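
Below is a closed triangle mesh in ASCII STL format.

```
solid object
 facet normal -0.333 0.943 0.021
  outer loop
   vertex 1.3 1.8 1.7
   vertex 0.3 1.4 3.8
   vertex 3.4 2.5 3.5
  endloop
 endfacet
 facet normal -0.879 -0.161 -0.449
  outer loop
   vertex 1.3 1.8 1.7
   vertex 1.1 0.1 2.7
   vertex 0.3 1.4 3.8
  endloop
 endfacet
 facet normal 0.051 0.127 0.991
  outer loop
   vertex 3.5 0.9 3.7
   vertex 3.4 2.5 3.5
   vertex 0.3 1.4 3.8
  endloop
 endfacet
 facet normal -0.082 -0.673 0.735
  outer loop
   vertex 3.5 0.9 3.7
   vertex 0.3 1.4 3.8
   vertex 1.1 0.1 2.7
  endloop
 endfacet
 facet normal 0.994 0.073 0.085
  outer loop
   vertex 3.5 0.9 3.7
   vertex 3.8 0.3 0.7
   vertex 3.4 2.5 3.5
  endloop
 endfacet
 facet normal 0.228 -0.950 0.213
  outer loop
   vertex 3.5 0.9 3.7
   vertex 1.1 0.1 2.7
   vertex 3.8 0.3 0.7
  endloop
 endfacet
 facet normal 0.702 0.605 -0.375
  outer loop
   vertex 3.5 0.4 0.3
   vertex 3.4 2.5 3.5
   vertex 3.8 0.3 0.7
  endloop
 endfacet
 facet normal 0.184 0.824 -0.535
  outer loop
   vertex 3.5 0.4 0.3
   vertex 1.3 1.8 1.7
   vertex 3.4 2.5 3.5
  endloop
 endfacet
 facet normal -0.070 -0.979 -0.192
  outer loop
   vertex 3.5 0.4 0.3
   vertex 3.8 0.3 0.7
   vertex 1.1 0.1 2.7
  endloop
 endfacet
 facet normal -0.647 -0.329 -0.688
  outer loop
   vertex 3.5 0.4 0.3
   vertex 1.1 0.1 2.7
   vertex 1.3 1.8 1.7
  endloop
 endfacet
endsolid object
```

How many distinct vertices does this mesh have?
7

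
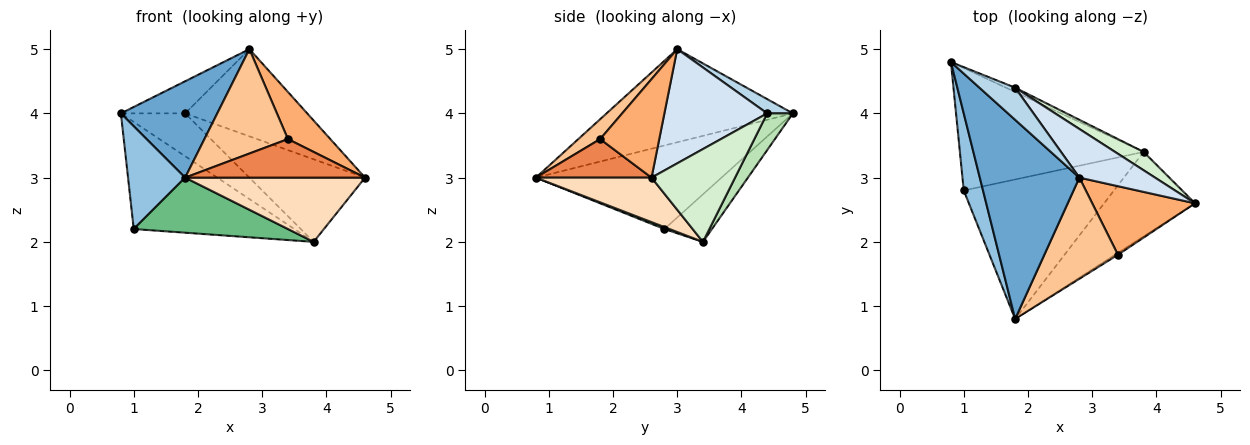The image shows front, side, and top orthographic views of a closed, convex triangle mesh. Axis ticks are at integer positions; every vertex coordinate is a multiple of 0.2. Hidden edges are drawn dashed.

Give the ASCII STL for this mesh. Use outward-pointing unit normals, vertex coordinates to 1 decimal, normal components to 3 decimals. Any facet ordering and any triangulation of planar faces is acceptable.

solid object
 facet normal -0.644 -0.333 0.689
  outer loop
   vertex 2.8 3.0 5.0
   vertex 0.8 4.8 4.0
   vertex 1.8 0.8 3.0
  endloop
 endfacet
 facet normal -0.933 -0.287 0.215
  outer loop
   vertex 1.0 2.8 2.2
   vertex 1.8 0.8 3.0
   vertex 0.8 4.8 4.0
  endloop
 endfacet
 facet normal 0.272 0.680 0.680
  outer loop
   vertex 1.8 4.4 4.0
   vertex 0.8 4.8 4.0
   vertex 2.8 3.0 5.0
  endloop
 endfacet
 facet normal 0.592 0.704 0.392
  outer loop
   vertex 1.8 4.4 4.0
   vertex 2.8 3.0 5.0
   vertex 4.6 2.6 3.0
  endloop
 endfacet
 facet normal 0.540 -0.841 -0.040
  outer loop
   vertex 3.4 1.8 3.6
   vertex 1.8 0.8 3.0
   vertex 4.6 2.6 3.0
  endloop
 endfacet
 facet normal 0.620 -0.445 0.647
  outer loop
   vertex 3.4 1.8 3.6
   vertex 4.6 2.6 3.0
   vertex 2.8 3.0 5.0
  endloop
 endfacet
 facet normal 0.185 -0.706 0.684
  outer loop
   vertex 3.4 1.8 3.6
   vertex 2.8 3.0 5.0
   vertex 1.8 0.8 3.0
  endloop
 endfacet
 facet normal 0.363 -0.564 -0.742
  outer loop
   vertex 3.8 3.4 2.0
   vertex 4.6 2.6 3.0
   vertex 1.8 0.8 3.0
  endloop
 endfacet
 facet normal 0.012 -0.367 -0.930
  outer loop
   vertex 3.8 3.4 2.0
   vertex 1.8 0.8 3.0
   vertex 1.0 2.8 2.2
  endloop
 endfacet
 facet normal -0.191 0.646 -0.739
  outer loop
   vertex 3.8 3.4 2.0
   vertex 1.0 2.8 2.2
   vertex 0.8 4.8 4.0
  endloop
 endfacet
 facet normal 0.370 0.925 -0.092
  outer loop
   vertex 3.8 3.4 2.0
   vertex 0.8 4.8 4.0
   vertex 1.8 4.4 4.0
  endloop
 endfacet
 facet normal 0.576 0.798 0.177
  outer loop
   vertex 3.8 3.4 2.0
   vertex 1.8 4.4 4.0
   vertex 4.6 2.6 3.0
  endloop
 endfacet
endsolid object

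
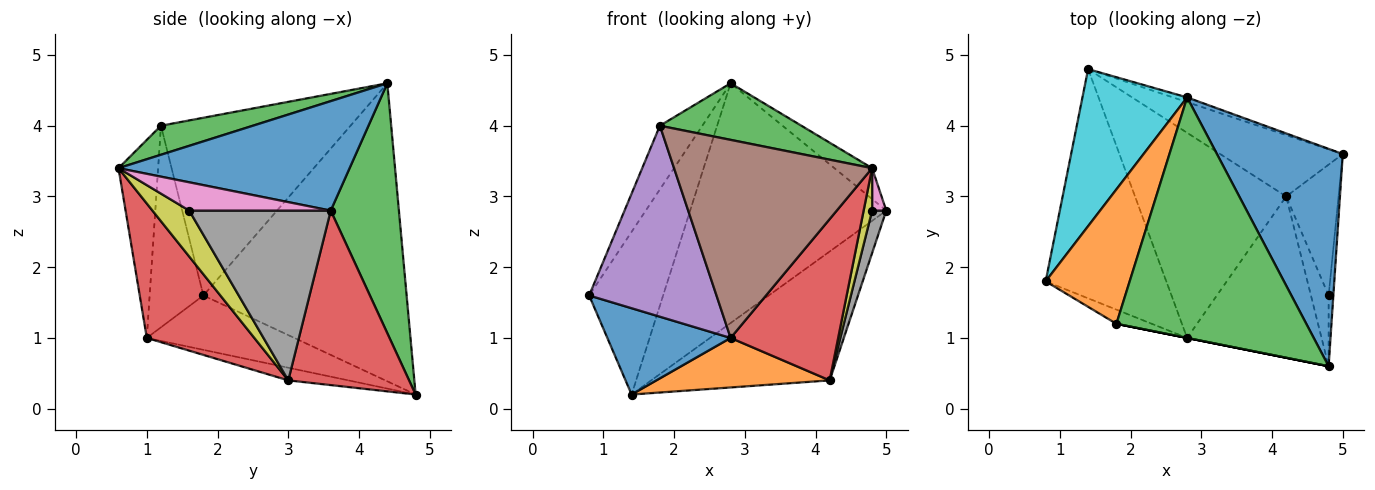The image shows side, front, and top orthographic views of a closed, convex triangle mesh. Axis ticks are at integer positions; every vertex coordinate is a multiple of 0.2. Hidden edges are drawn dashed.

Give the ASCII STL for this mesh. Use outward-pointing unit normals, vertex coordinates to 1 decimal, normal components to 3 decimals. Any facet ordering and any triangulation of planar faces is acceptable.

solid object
 facet normal 0.653 0.107 0.750
  outer loop
   vertex 2.8 4.4 4.6
   vertex 4.8 0.6 3.4
   vertex 5.0 3.6 2.8
  endloop
 endfacet
 facet normal -0.886 0.198 0.419
  outer loop
   vertex 1.8 1.2 4.0
   vertex 2.8 4.4 4.6
   vertex 0.8 1.8 1.6
  endloop
 endfacet
 facet normal 0.147 -0.227 0.963
  outer loop
   vertex 1.8 1.2 4.0
   vertex 4.8 0.6 3.4
   vertex 2.8 4.4 4.6
  endloop
 endfacet
 facet normal 0.577 -0.577 -0.577
  outer loop
   vertex 2.8 1.0 1.0
   vertex 4.2 3.0 0.4
   vertex 4.8 0.6 3.4
  endloop
 endfacet
 facet normal -0.388 -0.919 -0.068
  outer loop
   vertex 2.8 1.0 1.0
   vertex 1.8 1.2 4.0
   vertex 0.8 1.8 1.6
  endloop
 endfacet
 facet normal -0.196 -0.981 0.000
  outer loop
   vertex 2.8 1.0 1.0
   vertex 4.8 0.6 3.4
   vertex 1.8 1.2 4.0
  endloop
 endfacet
 facet normal 0.982 -0.098 -0.164
  outer loop
   vertex 4.8 1.6 2.8
   vertex 5.0 3.6 2.8
   vertex 4.8 0.6 3.4
  endloop
 endfacet
 facet normal 0.951 -0.095 -0.293
  outer loop
   vertex 4.8 1.6 2.8
   vertex 4.2 3.0 0.4
   vertex 5.0 3.6 2.8
  endloop
 endfacet
 facet normal 0.912 -0.211 -0.351
  outer loop
   vertex 4.8 1.6 2.8
   vertex 4.8 0.6 3.4
   vertex 4.2 3.0 0.4
  endloop
 endfacet
 facet normal -0.892 0.325 0.313
  outer loop
   vertex 1.4 4.8 0.2
   vertex 0.8 1.8 1.6
   vertex 2.8 4.4 4.6
  endloop
 endfacet
 facet normal -0.389 -0.325 -0.862
  outer loop
   vertex 1.4 4.8 0.2
   vertex 2.8 1.0 1.0
   vertex 0.8 1.8 1.6
  endloop
 endfacet
 facet normal -0.081 -0.234 -0.969
  outer loop
   vertex 1.4 4.8 0.2
   vertex 4.2 3.0 0.4
   vertex 2.8 1.0 1.0
  endloop
 endfacet
 facet normal 0.328 0.944 -0.019
  outer loop
   vertex 1.4 4.8 0.2
   vertex 2.8 4.4 4.6
   vertex 5.0 3.6 2.8
  endloop
 endfacet
 facet normal 0.522 0.771 -0.366
  outer loop
   vertex 1.4 4.8 0.2
   vertex 5.0 3.6 2.8
   vertex 4.2 3.0 0.4
  endloop
 endfacet
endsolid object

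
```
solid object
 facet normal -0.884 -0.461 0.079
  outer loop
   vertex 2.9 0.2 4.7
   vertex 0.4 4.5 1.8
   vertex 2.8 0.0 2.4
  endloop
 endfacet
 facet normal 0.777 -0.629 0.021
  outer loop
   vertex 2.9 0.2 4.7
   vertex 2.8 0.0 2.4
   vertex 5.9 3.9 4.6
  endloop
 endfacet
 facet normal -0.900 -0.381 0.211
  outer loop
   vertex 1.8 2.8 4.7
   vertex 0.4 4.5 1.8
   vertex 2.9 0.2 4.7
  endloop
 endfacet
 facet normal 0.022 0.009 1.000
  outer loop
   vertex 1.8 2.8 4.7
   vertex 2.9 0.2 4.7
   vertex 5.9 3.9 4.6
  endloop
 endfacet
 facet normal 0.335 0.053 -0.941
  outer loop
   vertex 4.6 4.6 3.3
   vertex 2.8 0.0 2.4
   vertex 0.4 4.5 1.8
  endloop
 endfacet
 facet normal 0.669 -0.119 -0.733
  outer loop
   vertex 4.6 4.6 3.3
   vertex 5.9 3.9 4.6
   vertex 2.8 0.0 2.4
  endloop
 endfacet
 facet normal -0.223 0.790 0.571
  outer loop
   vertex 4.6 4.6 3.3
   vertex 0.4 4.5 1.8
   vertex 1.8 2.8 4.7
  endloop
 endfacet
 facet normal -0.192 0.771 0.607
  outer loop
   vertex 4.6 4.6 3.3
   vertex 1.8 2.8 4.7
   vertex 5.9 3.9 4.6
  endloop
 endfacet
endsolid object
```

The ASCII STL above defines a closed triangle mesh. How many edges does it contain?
12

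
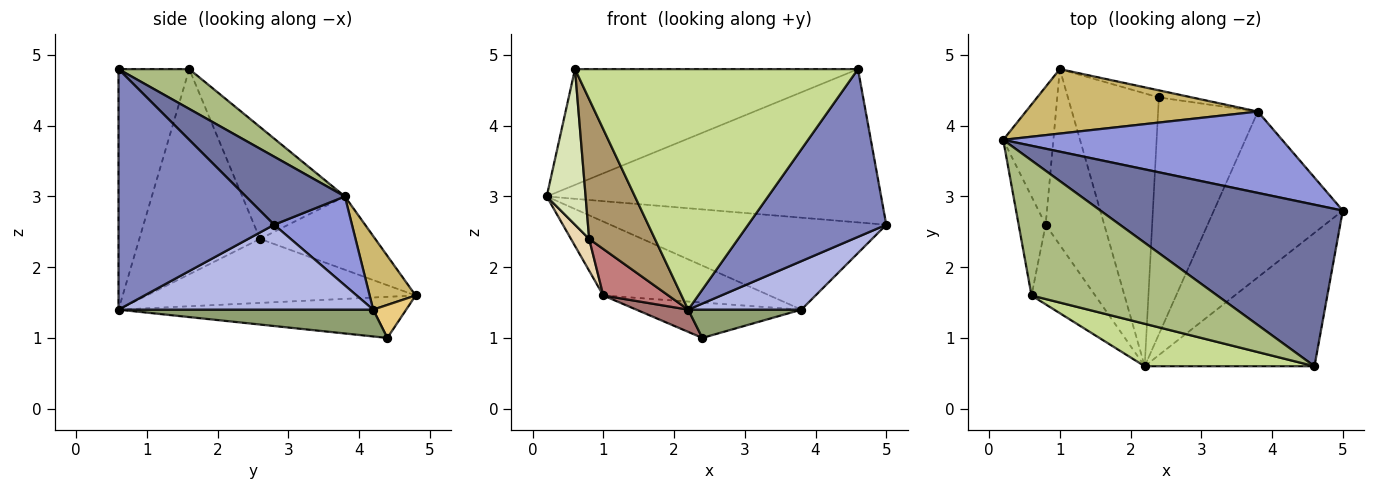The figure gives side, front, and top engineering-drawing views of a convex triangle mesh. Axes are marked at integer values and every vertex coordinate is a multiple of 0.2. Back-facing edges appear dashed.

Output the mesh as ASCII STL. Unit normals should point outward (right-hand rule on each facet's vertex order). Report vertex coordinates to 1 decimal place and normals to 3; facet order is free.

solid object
 facet normal 0.200 0.674 0.711
  outer loop
   vertex 4.6 0.6 4.8
   vertex 5.0 2.8 2.6
   vertex 0.2 3.8 3.0
  endloop
 endfacet
 facet normal 0.661 -0.587 -0.467
  outer loop
   vertex 2.2 0.6 1.4
   vertex 5.0 2.8 2.6
   vertex 4.6 0.6 4.8
  endloop
 endfacet
 facet normal 0.207 0.733 0.648
  outer loop
   vertex 3.8 4.2 1.4
   vertex 0.2 3.8 3.0
   vertex 5.0 2.8 2.6
  endloop
 endfacet
 facet normal 0.534 -0.237 -0.811
  outer loop
   vertex 3.8 4.2 1.4
   vertex 5.0 2.8 2.6
   vertex 2.2 0.6 1.4
  endloop
 endfacet
 facet normal 0.258 -0.115 -0.959
  outer loop
   vertex 3.8 4.2 1.4
   vertex 2.2 0.6 1.4
   vertex 2.4 4.4 1.0
  endloop
 endfacet
 facet normal 0.161 0.642 0.749
  outer loop
   vertex 0.6 1.6 4.8
   vertex 4.6 0.6 4.8
   vertex 0.2 3.8 3.0
  endloop
 endfacet
 facet normal -0.239 -0.956 0.169
  outer loop
   vertex 0.6 1.6 4.8
   vertex 2.2 0.6 1.4
   vertex 4.6 0.6 4.8
  endloop
 endfacet
 facet normal -0.912 -0.346 -0.220
  outer loop
   vertex 0.8 2.6 2.4
   vertex 0.6 1.6 4.8
   vertex 0.2 3.8 3.0
  endloop
 endfacet
 facet normal -0.847 -0.462 -0.263
  outer loop
   vertex 0.8 2.6 2.4
   vertex 2.2 0.6 1.4
   vertex 0.6 1.6 4.8
  endloop
 endfacet
 facet normal 0.204 0.738 0.644
  outer loop
   vertex 1.0 4.8 1.6
   vertex 0.2 3.8 3.0
   vertex 3.8 4.2 1.4
  endloop
 endfacet
 facet normal 0.192 0.962 -0.192
  outer loop
   vertex 1.0 4.8 1.6
   vertex 3.8 4.2 1.4
   vertex 2.4 4.4 1.0
  endloop
 endfacet
 facet normal -0.818 -0.129 -0.560
  outer loop
   vertex 1.0 4.8 1.6
   vertex 0.8 2.6 2.4
   vertex 0.2 3.8 3.0
  endloop
 endfacet
 facet normal -0.411 -0.074 -0.909
  outer loop
   vertex 1.0 4.8 1.6
   vertex 2.4 4.4 1.0
   vertex 2.2 0.6 1.4
  endloop
 endfacet
 facet normal -0.726 -0.176 -0.665
  outer loop
   vertex 1.0 4.8 1.6
   vertex 2.2 0.6 1.4
   vertex 0.8 2.6 2.4
  endloop
 endfacet
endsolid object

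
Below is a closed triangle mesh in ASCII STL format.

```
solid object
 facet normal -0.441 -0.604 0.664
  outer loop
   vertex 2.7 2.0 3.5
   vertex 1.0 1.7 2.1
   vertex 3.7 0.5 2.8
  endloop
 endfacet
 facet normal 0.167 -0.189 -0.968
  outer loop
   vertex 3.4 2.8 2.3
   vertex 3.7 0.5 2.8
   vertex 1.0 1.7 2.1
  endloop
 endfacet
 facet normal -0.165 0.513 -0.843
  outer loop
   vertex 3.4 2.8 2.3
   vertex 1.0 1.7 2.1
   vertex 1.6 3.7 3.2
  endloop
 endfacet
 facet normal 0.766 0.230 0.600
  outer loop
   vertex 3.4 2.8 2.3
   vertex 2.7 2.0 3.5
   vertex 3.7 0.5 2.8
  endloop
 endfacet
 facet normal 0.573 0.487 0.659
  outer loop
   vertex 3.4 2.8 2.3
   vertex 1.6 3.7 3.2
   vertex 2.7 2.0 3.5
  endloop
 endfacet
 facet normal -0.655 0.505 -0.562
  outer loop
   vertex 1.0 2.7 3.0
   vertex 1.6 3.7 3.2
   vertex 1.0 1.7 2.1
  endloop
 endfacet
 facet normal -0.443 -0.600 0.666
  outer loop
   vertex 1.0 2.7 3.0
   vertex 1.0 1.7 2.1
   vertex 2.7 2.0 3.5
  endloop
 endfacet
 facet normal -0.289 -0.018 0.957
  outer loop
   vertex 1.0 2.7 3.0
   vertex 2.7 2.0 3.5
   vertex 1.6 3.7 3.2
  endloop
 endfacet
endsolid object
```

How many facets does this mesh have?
8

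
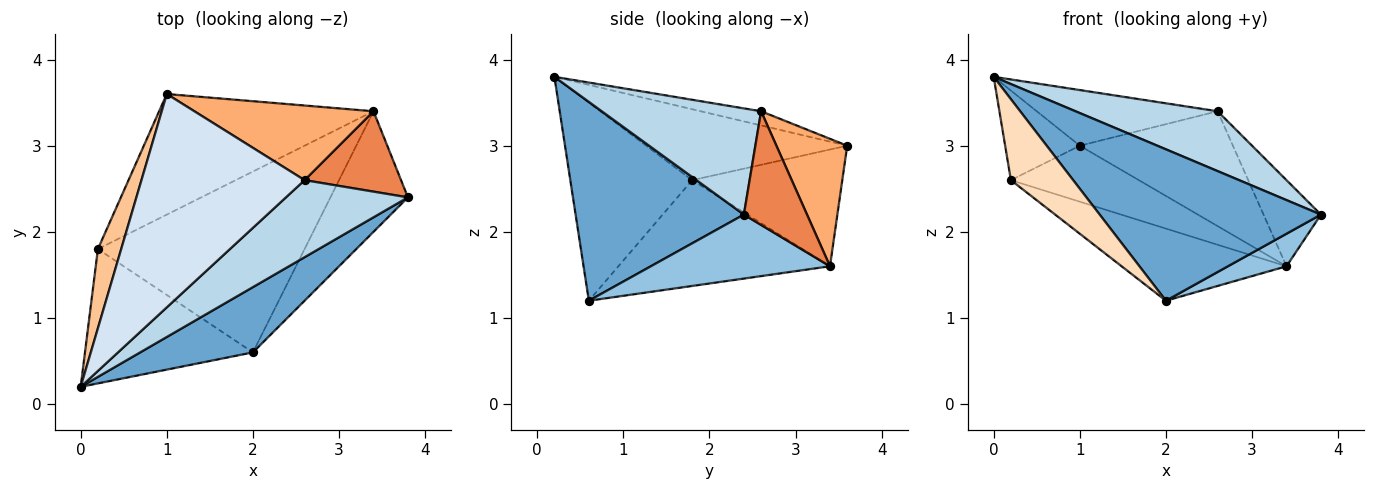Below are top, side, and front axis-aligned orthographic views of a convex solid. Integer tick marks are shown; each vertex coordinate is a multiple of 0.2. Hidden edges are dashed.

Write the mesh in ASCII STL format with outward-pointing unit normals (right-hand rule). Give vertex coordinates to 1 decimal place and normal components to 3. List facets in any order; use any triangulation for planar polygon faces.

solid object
 facet normal 0.573 -0.753 0.325
  outer loop
   vertex 2.0 0.6 1.2
   vertex 3.8 2.4 2.2
   vertex 0.0 0.2 3.8
  endloop
 endfacet
 facet normal 0.623 -0.204 -0.755
  outer loop
   vertex 3.4 3.4 1.6
   vertex 3.8 2.4 2.2
   vertex 2.0 0.6 1.2
  endloop
 endfacet
 facet normal 0.567 -0.505 0.651
  outer loop
   vertex 2.6 2.6 3.4
   vertex 0.0 0.2 3.8
   vertex 3.8 2.4 2.2
  endloop
 endfacet
 facet normal -0.084 0.252 0.964
  outer loop
   vertex 2.6 2.6 3.4
   vertex 1.0 3.6 3.0
   vertex 0.0 0.2 3.8
  endloop
 endfacet
 facet normal 0.627 0.570 0.532
  outer loop
   vertex 2.6 2.6 3.4
   vertex 3.8 2.4 2.2
   vertex 3.4 3.4 1.6
  endloop
 endfacet
 facet normal 0.362 0.782 0.508
  outer loop
   vertex 2.6 2.6 3.4
   vertex 3.4 3.4 1.6
   vertex 1.0 3.6 3.0
  endloop
 endfacet
 facet normal -0.896 0.333 0.294
  outer loop
   vertex 0.2 1.8 2.6
   vertex 0.0 0.2 3.8
   vertex 1.0 3.6 3.0
  endloop
 endfacet
 facet normal -0.711 -0.363 -0.603
  outer loop
   vertex 0.2 1.8 2.6
   vertex 2.0 0.6 1.2
   vertex 0.0 0.2 3.8
  endloop
 endfacet
 facet normal -0.443 0.378 -0.813
  outer loop
   vertex 0.2 1.8 2.6
   vertex 1.0 3.6 3.0
   vertex 3.4 3.4 1.6
  endloop
 endfacet
 facet normal -0.429 0.335 -0.839
  outer loop
   vertex 0.2 1.8 2.6
   vertex 3.4 3.4 1.6
   vertex 2.0 0.6 1.2
  endloop
 endfacet
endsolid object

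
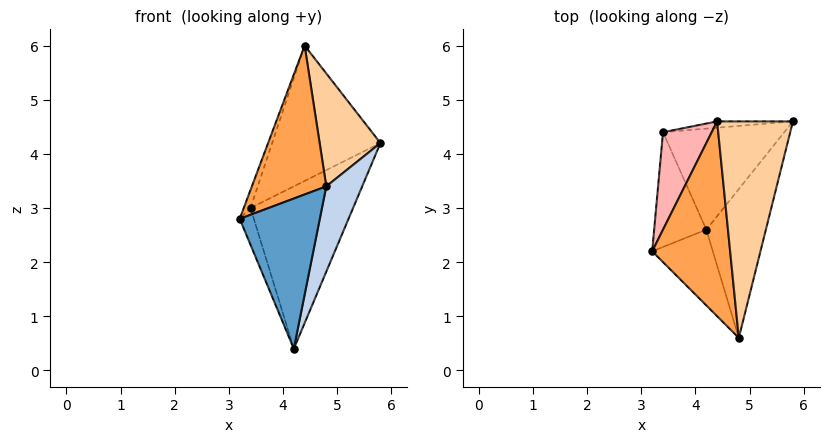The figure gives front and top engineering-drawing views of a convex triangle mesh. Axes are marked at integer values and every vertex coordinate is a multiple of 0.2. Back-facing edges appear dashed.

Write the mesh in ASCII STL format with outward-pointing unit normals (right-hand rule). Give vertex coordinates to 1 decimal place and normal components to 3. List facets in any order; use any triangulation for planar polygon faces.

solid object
 facet normal -0.586 -0.723 -0.365
  outer loop
   vertex 4.2 2.6 0.4
   vertex 4.8 0.6 3.4
   vertex 3.2 2.2 2.8
  endloop
 endfacet
 facet normal 0.937 -0.174 -0.303
  outer loop
   vertex 4.2 2.6 0.4
   vertex 5.8 4.6 4.2
   vertex 4.8 0.6 3.4
  endloop
 endfacet
 facet normal -0.671 -0.450 0.589
  outer loop
   vertex 4.4 4.6 6.0
   vertex 3.2 2.2 2.8
   vertex 4.8 0.6 3.4
  endloop
 endfacet
 facet normal 0.752 -0.305 0.585
  outer loop
   vertex 4.4 4.6 6.0
   vertex 4.8 0.6 3.4
   vertex 5.8 4.6 4.2
  endloop
 endfacet
 facet normal 0.190 0.834 -0.519
  outer loop
   vertex 3.4 4.4 3.0
   vertex 5.8 4.6 4.2
   vertex 4.2 2.6 0.4
  endloop
 endfacet
 facet normal -0.060 0.997 -0.047
  outer loop
   vertex 3.4 4.4 3.0
   vertex 4.4 4.6 6.0
   vertex 5.8 4.6 4.2
  endloop
 endfacet
 facet normal -0.924 0.117 -0.365
  outer loop
   vertex 3.4 4.4 3.0
   vertex 4.2 2.6 0.4
   vertex 3.2 2.2 2.8
  endloop
 endfacet
 facet normal -0.948 0.058 0.312
  outer loop
   vertex 3.4 4.4 3.0
   vertex 3.2 2.2 2.8
   vertex 4.4 4.6 6.0
  endloop
 endfacet
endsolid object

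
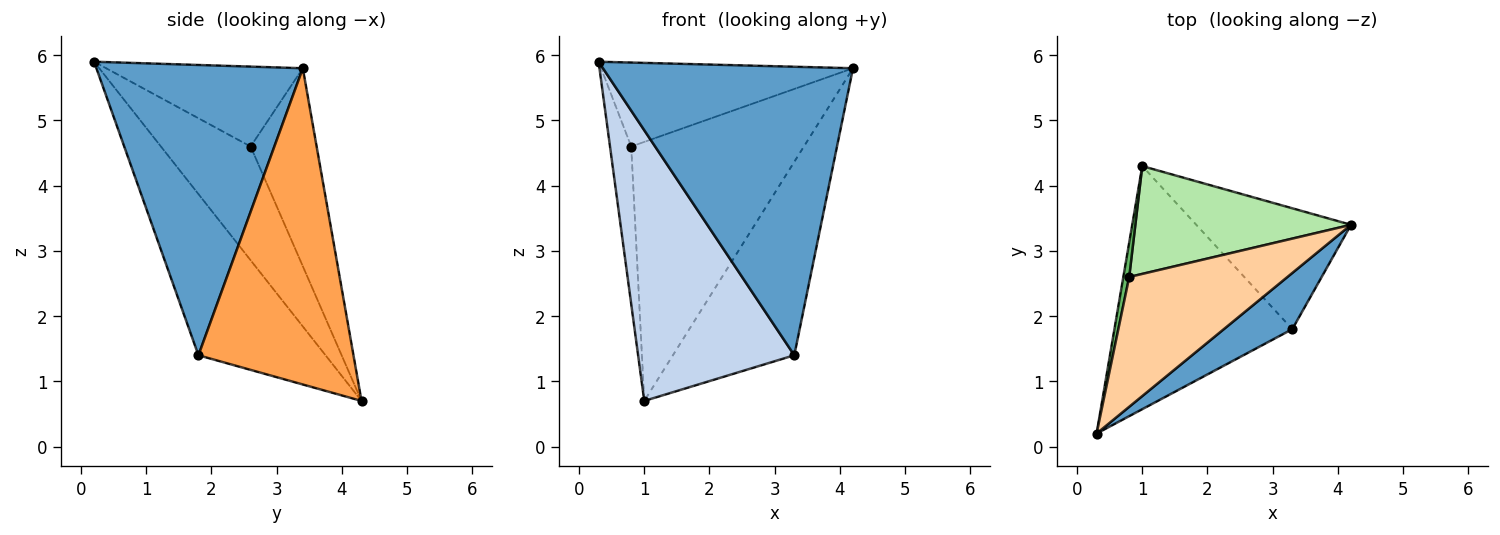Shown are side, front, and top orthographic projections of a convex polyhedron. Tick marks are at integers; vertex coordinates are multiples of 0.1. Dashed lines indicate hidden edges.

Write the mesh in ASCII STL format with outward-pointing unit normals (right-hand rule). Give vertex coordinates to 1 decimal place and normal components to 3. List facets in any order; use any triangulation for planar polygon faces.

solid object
 facet normal 0.630 -0.763 0.149
  outer loop
   vertex 3.3 1.8 1.4
   vertex 4.2 3.4 5.8
   vertex 0.3 0.2 5.9
  endloop
 endfacet
 facet normal -0.518 -0.636 -0.572
  outer loop
   vertex 3.3 1.8 1.4
   vertex 0.3 0.2 5.9
   vertex 1.0 4.3 0.7
  endloop
 endfacet
 facet normal 0.735 0.575 -0.359
  outer loop
   vertex 3.3 1.8 1.4
   vertex 1.0 4.3 0.7
   vertex 4.2 3.4 5.8
  endloop
 endfacet
 facet normal -0.390 0.500 0.773
  outer loop
   vertex 0.8 2.6 4.6
   vertex 0.3 0.2 5.9
   vertex 4.2 3.4 5.8
  endloop
 endfacet
 facet normal -0.972 0.230 0.050
  outer loop
   vertex 0.8 2.6 4.6
   vertex 1.0 4.3 0.7
   vertex 0.3 0.2 5.9
  endloop
 endfacet
 facet normal -0.333 0.871 0.362
  outer loop
   vertex 0.8 2.6 4.6
   vertex 4.2 3.4 5.8
   vertex 1.0 4.3 0.7
  endloop
 endfacet
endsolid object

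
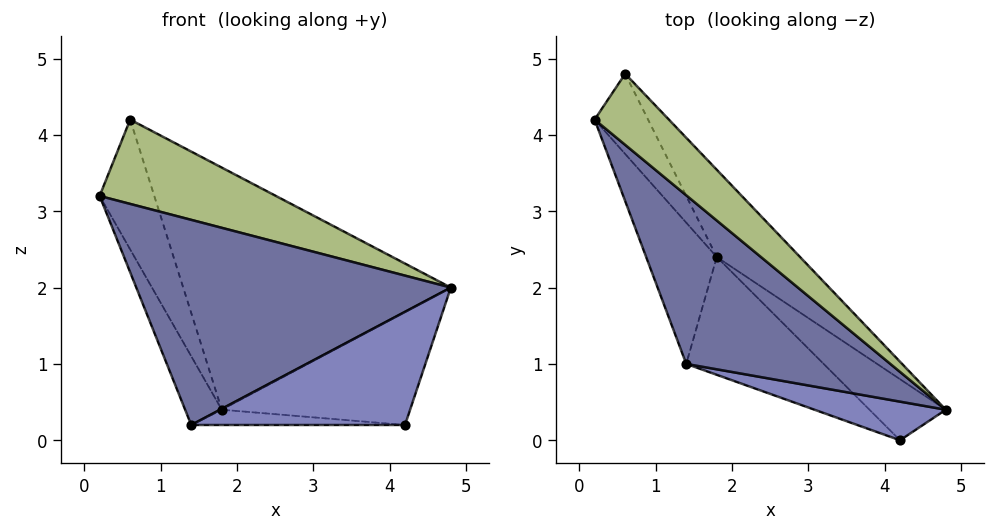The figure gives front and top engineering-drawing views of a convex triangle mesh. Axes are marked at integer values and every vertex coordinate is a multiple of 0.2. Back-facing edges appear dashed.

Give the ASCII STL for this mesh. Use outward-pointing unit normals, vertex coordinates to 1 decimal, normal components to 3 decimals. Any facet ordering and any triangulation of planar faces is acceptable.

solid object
 facet normal -0.427 -0.698 0.574
  outer loop
   vertex 1.4 1.0 0.2
   vertex 4.8 0.4 2.0
   vertex 0.2 4.2 3.2
  endloop
 endfacet
 facet normal -0.320 -0.897 0.306
  outer loop
   vertex 4.2 0.0 0.2
   vertex 4.8 0.4 2.0
   vertex 1.4 1.0 0.2
  endloop
 endfacet
 facet normal 0.643 0.674 -0.364
  outer loop
   vertex 1.8 2.4 0.4
   vertex 4.8 0.4 2.0
   vertex 4.2 0.0 0.2
  endloop
 endfacet
 facet normal -0.734 0.297 -0.610
  outer loop
   vertex 1.8 2.4 0.4
   vertex 1.4 1.0 0.2
   vertex 0.2 4.2 3.2
  endloop
 endfacet
 facet normal 0.046 0.128 -0.991
  outer loop
   vertex 1.8 2.4 0.4
   vertex 4.2 0.0 0.2
   vertex 1.4 1.0 0.2
  endloop
 endfacet
 facet normal -0.421 -0.694 0.585
  outer loop
   vertex 0.6 4.8 4.2
   vertex 0.2 4.2 3.2
   vertex 4.8 0.4 2.0
  endloop
 endfacet
 facet normal 0.038 0.850 -0.525
  outer loop
   vertex 0.6 4.8 4.2
   vertex 1.8 2.4 0.4
   vertex 0.2 4.2 3.2
  endloop
 endfacet
 facet normal 0.628 0.732 -0.264
  outer loop
   vertex 0.6 4.8 4.2
   vertex 4.8 0.4 2.0
   vertex 1.8 2.4 0.4
  endloop
 endfacet
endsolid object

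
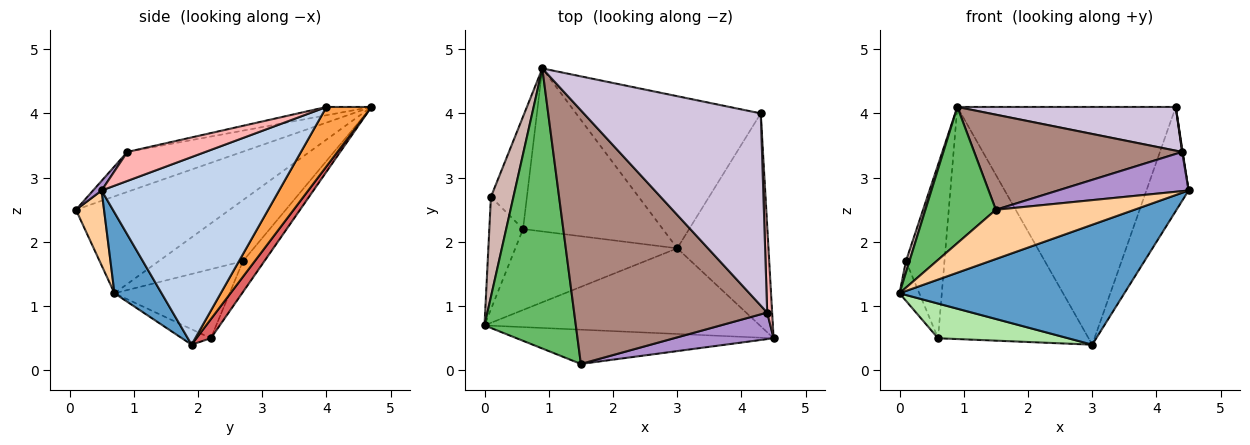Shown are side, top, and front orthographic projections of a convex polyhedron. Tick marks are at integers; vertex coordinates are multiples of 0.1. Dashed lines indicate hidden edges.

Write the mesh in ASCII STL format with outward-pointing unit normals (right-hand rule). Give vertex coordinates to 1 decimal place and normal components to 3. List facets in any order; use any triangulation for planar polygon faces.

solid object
 facet normal 0.168 -0.802 -0.573
  outer loop
   vertex 3.0 1.9 0.4
   vertex 4.5 0.5 2.8
   vertex 0.0 0.7 1.2
  endloop
 endfacet
 facet normal 0.879 0.209 -0.428
  outer loop
   vertex 4.3 4.0 4.1
   vertex 4.5 0.5 2.8
   vertex 3.0 1.9 0.4
  endloop
 endfacet
 facet normal 0.171 0.830 -0.531
  outer loop
   vertex 4.3 4.0 4.1
   vertex 3.0 1.9 0.4
   vertex 0.9 4.7 4.1
  endloop
 endfacet
 facet normal 0.164 -0.810 -0.563
  outer loop
   vertex 1.5 0.1 2.5
   vertex 0.0 0.7 1.2
   vertex 4.5 0.5 2.8
  endloop
 endfacet
 facet normal -0.690 -0.316 0.651
  outer loop
   vertex 1.5 0.1 2.5
   vertex 0.9 4.7 4.1
   vertex 0.0 0.7 1.2
  endloop
 endfacet
 facet normal -0.087 -0.392 -0.916
  outer loop
   vertex 0.6 2.2 0.5
   vertex 3.0 1.9 0.4
   vertex 0.0 0.7 1.2
  endloop
 endfacet
 facet normal 0.078 0.816 -0.573
  outer loop
   vertex 0.6 2.2 0.5
   vertex 0.9 4.7 4.1
   vertex 3.0 1.9 0.4
  endloop
 endfacet
 facet normal 0.986 -0.006 0.168
  outer loop
   vertex 4.4 0.9 3.4
   vertex 4.5 0.5 2.8
   vertex 4.3 4.0 4.1
  endloop
 endfacet
 facet normal 0.054 -0.827 0.560
  outer loop
   vertex 4.4 0.9 3.4
   vertex 1.5 0.1 2.5
   vertex 4.5 0.5 2.8
  endloop
 endfacet
 facet normal -0.046 -0.221 0.974
  outer loop
   vertex 4.4 0.9 3.4
   vertex 4.3 4.0 4.1
   vertex 0.9 4.7 4.1
  endloop
 endfacet
 facet normal -0.190 -0.345 0.919
  outer loop
   vertex 4.4 0.9 3.4
   vertex 0.9 4.7 4.1
   vertex 1.5 0.1 2.5
  endloop
 endfacet
 facet normal -0.938 -0.039 0.345
  outer loop
   vertex 0.1 2.7 1.7
   vertex 0.0 0.7 1.2
   vertex 0.9 4.7 4.1
  endloop
 endfacet
 facet normal -0.888 0.153 -0.434
  outer loop
   vertex 0.1 2.7 1.7
   vertex 0.6 2.2 0.5
   vertex 0.0 0.7 1.2
  endloop
 endfacet
 facet normal -0.423 0.761 -0.493
  outer loop
   vertex 0.1 2.7 1.7
   vertex 0.9 4.7 4.1
   vertex 0.6 2.2 0.5
  endloop
 endfacet
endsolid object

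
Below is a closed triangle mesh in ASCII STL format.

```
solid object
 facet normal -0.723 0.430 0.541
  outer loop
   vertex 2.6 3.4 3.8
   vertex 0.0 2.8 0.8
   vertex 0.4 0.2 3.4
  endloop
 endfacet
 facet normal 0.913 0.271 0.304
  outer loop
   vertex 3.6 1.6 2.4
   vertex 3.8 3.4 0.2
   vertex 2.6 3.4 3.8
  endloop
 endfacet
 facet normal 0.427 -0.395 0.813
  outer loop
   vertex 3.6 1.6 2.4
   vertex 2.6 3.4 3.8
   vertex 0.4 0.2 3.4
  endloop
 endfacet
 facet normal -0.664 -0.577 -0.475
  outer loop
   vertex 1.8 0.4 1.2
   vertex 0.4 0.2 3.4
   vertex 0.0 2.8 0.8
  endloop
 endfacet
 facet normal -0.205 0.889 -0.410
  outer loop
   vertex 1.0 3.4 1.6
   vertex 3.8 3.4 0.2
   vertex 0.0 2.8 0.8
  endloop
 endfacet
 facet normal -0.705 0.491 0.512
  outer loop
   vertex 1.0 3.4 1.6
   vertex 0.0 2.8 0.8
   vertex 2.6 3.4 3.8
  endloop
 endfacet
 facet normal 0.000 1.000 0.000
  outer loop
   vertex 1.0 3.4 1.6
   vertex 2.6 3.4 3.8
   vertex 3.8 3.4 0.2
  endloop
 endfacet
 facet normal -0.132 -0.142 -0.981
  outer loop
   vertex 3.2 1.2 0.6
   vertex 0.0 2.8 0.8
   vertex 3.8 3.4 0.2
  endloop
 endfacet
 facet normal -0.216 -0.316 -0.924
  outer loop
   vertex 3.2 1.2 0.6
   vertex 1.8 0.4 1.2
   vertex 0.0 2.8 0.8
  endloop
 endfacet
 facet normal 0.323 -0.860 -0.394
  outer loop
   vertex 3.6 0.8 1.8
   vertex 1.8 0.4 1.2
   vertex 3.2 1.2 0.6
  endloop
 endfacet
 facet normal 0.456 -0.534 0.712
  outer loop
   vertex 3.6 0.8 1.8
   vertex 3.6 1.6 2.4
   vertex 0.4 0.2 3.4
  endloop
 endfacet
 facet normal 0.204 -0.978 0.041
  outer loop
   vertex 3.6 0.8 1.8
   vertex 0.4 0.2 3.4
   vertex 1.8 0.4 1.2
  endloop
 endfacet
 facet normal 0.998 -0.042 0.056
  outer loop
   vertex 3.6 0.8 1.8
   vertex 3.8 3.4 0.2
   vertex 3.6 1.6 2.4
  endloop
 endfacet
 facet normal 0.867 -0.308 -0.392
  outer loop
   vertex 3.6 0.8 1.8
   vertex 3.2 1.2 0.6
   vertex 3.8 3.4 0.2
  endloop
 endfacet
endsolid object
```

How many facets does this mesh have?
14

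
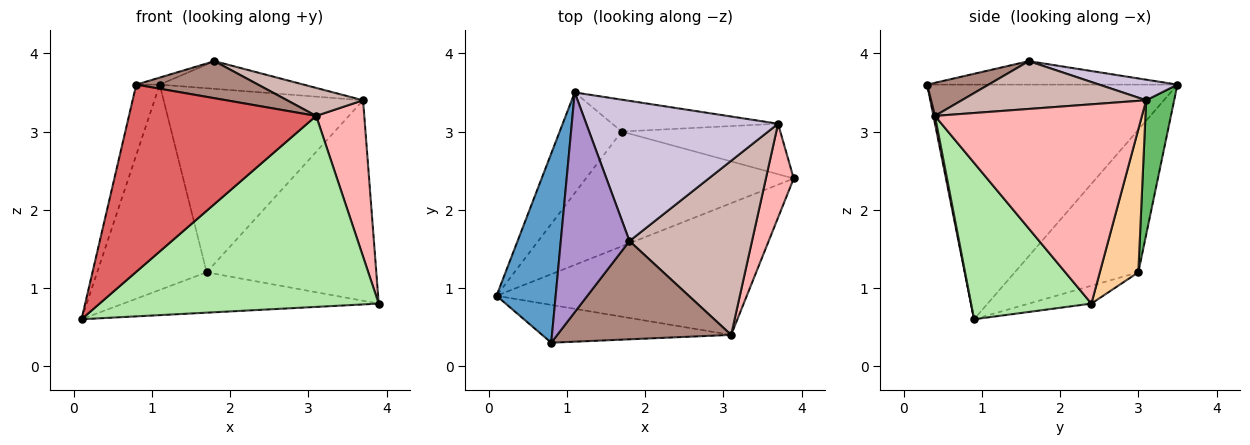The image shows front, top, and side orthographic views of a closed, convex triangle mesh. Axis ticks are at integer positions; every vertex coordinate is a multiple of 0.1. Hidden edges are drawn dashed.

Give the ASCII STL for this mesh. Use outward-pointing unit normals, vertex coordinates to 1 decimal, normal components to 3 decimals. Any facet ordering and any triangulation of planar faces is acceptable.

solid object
 facet normal -0.966 0.091 0.243
  outer loop
   vertex 0.8 0.3 3.6
   vertex 1.1 3.5 3.6
   vertex 0.1 0.9 0.6
  endloop
 endfacet
 facet normal -0.081 0.330 -0.940
  outer loop
   vertex 1.7 3.0 1.2
   vertex 3.9 2.4 0.8
   vertex 0.1 0.9 0.6
  endloop
 endfacet
 facet normal -0.712 0.631 -0.309
  outer loop
   vertex 1.7 3.0 1.2
   vertex 0.1 0.9 0.6
   vertex 1.1 3.5 3.6
  endloop
 endfacet
 facet normal 0.215 0.947 -0.238
  outer loop
   vertex 1.7 3.0 1.2
   vertex 3.7 3.1 3.4
   vertex 3.9 2.4 0.8
  endloop
 endfacet
 facet normal 0.137 0.976 -0.169
  outer loop
   vertex 1.7 3.0 1.2
   vertex 1.1 3.5 3.6
   vertex 3.7 3.1 3.4
  endloop
 endfacet
 facet normal 0.334 -0.776 -0.535
  outer loop
   vertex 3.1 0.4 3.2
   vertex 0.1 0.9 0.6
   vertex 3.9 2.4 0.8
  endloop
 endfacet
 facet normal 0.008 -0.980 -0.198
  outer loop
   vertex 3.1 0.4 3.2
   vertex 0.8 0.3 3.6
   vertex 0.1 0.9 0.6
  endloop
 endfacet
 facet normal 0.965 -0.224 0.135
  outer loop
   vertex 3.1 0.4 3.2
   vertex 3.9 2.4 0.8
   vertex 3.7 3.1 3.4
  endloop
 endfacet
 facet normal -0.323 0.030 0.946
  outer loop
   vertex 1.8 1.6 3.9
   vertex 1.1 3.5 3.6
   vertex 0.8 0.3 3.6
  endloop
 endfacet
 facet normal 0.105 0.193 0.976
  outer loop
   vertex 1.8 1.6 3.9
   vertex 3.7 3.1 3.4
   vertex 1.1 3.5 3.6
  endloop
 endfacet
 facet normal 0.175 -0.347 0.921
  outer loop
   vertex 1.8 1.6 3.9
   vertex 0.8 0.3 3.6
   vertex 3.1 0.4 3.2
  endloop
 endfacet
 facet normal 0.359 -0.148 0.921
  outer loop
   vertex 1.8 1.6 3.9
   vertex 3.1 0.4 3.2
   vertex 3.7 3.1 3.4
  endloop
 endfacet
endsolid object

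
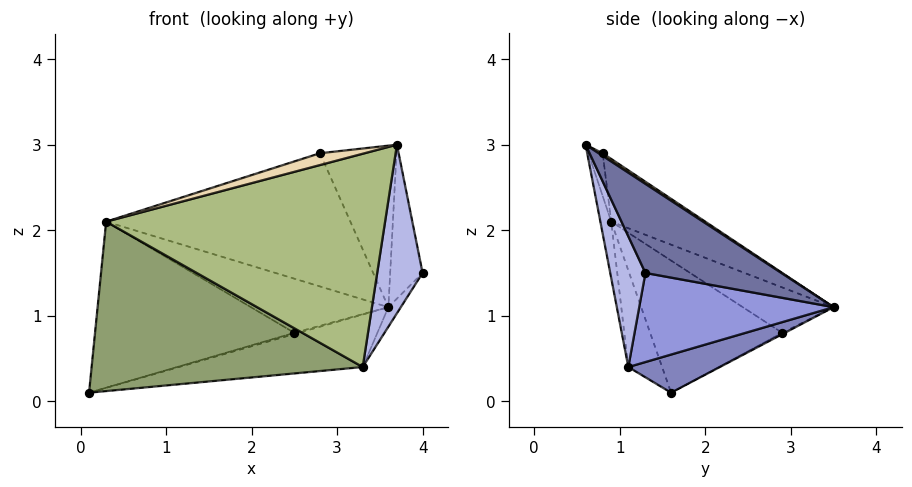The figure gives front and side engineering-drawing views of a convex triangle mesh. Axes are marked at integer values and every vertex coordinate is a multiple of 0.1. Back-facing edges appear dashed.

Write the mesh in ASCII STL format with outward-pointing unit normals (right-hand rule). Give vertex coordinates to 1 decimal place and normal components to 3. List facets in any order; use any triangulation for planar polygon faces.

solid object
 facet normal 0.931 0.222 0.290
  outer loop
   vertex 3.7 0.6 3.0
   vertex 4.0 1.3 1.5
   vertex 3.6 3.5 1.1
  endloop
 endfacet
 facet normal 0.131 0.263 -0.956
  outer loop
   vertex 3.3 1.1 0.4
   vertex 0.1 1.6 0.1
   vertex 3.6 3.5 1.1
  endloop
 endfacet
 facet normal 0.838 0.054 -0.543
  outer loop
   vertex 3.3 1.1 0.4
   vertex 3.6 3.5 1.1
   vertex 4.0 1.3 1.5
  endloop
 endfacet
 facet normal 0.595 -0.767 -0.239
  outer loop
   vertex 3.3 1.1 0.4
   vertex 4.0 1.3 1.5
   vertex 3.7 0.6 3.0
  endloop
 endfacet
 facet normal -0.117 -0.941 -0.318
  outer loop
   vertex 3.3 1.1 0.4
   vertex 0.3 0.9 2.1
   vertex 0.1 1.6 0.1
  endloop
 endfacet
 facet normal -0.038 -0.982 -0.183
  outer loop
   vertex 3.3 1.1 0.4
   vertex 3.7 0.6 3.0
   vertex 0.3 0.9 2.1
  endloop
 endfacet
 facet normal -0.507 0.845 0.169
  outer loop
   vertex 2.5 2.9 0.8
   vertex 3.6 3.5 1.1
   vertex 0.1 1.6 0.1
  endloop
 endfacet
 facet normal -0.522 0.787 0.328
  outer loop
   vertex 2.5 2.9 0.8
   vertex 0.1 1.6 0.1
   vertex 0.3 0.9 2.1
  endloop
 endfacet
 facet normal -0.520 0.787 0.332
  outer loop
   vertex 2.5 2.9 0.8
   vertex 0.3 0.9 2.1
   vertex 3.6 3.5 1.1
  endloop
 endfacet
 facet normal 0.029 0.548 0.836
  outer loop
   vertex 2.8 0.8 2.9
   vertex 3.7 0.6 3.0
   vertex 3.6 3.5 1.1
  endloop
 endfacet
 facet normal -0.226 0.586 0.778
  outer loop
   vertex 2.8 0.8 2.9
   vertex 3.6 3.5 1.1
   vertex 0.3 0.9 2.1
  endloop
 endfacet
 facet normal -0.234 -0.733 0.639
  outer loop
   vertex 2.8 0.8 2.9
   vertex 0.3 0.9 2.1
   vertex 3.7 0.6 3.0
  endloop
 endfacet
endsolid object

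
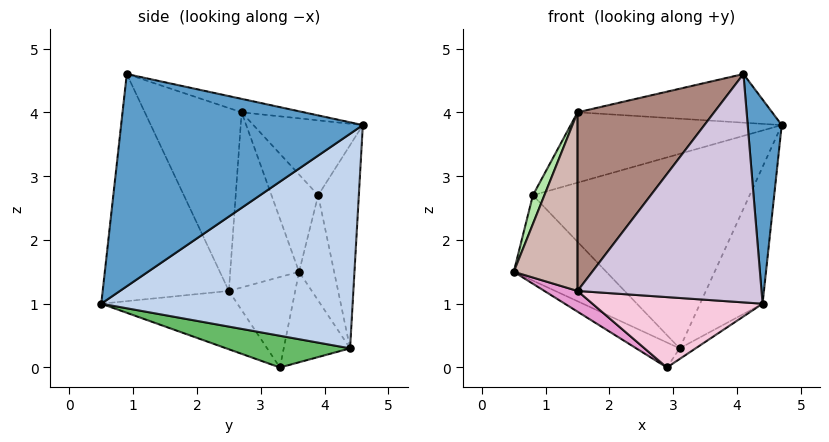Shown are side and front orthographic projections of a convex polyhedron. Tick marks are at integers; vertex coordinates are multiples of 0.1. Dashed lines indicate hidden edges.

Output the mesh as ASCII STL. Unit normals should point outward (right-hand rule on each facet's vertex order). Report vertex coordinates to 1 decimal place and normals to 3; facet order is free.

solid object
 facet normal 0.986 -0.139 0.098
  outer loop
   vertex 4.1 0.9 4.6
   vertex 4.4 0.5 1.0
   vertex 4.7 4.6 3.8
  endloop
 endfacet
 facet normal 0.882 0.220 -0.416
  outer loop
   vertex 3.1 4.4 0.3
   vertex 4.7 4.6 3.8
   vertex 4.4 0.5 1.0
  endloop
 endfacet
 facet normal -0.071 0.222 0.973
  outer loop
   vertex 1.5 2.7 4.0
   vertex 4.1 0.9 4.6
   vertex 4.7 4.6 3.8
  endloop
 endfacet
 facet normal -0.475 0.311 -0.823
  outer loop
   vertex 2.9 3.3 0.0
   vertex 0.5 3.6 1.5
   vertex 3.1 4.4 0.3
  endloop
 endfacet
 facet normal 0.657 0.085 -0.749
  outer loop
   vertex 2.9 3.3 0.0
   vertex 3.1 4.4 0.3
   vertex 4.4 0.5 1.0
  endloop
 endfacet
 facet normal -0.929 -0.229 0.290
  outer loop
   vertex 0.8 3.9 2.7
   vertex 0.5 3.6 1.5
   vertex 1.5 2.7 4.0
  endloop
 endfacet
 facet normal -0.315 0.607 0.730
  outer loop
   vertex 0.8 3.9 2.7
   vertex 1.5 2.7 4.0
   vertex 4.7 4.6 3.8
  endloop
 endfacet
 facet normal -0.351 0.925 -0.144
  outer loop
   vertex 0.8 3.9 2.7
   vertex 3.1 4.4 0.3
   vertex 0.5 3.6 1.5
  endloop
 endfacet
 facet normal -0.184 0.982 0.028
  outer loop
   vertex 0.8 3.9 2.7
   vertex 4.7 4.6 3.8
   vertex 3.1 4.4 0.3
  endloop
 endfacet
 facet normal -0.565 -0.824 0.044
  outer loop
   vertex 1.5 2.5 1.2
   vertex 4.4 0.5 1.0
   vertex 4.1 0.9 4.6
  endloop
 endfacet
 facet normal -0.577 -0.814 0.058
  outer loop
   vertex 1.5 2.5 1.2
   vertex 4.1 0.9 4.6
   vertex 1.5 2.7 4.0
  endloop
 endfacet
 facet normal -0.732 -0.679 0.049
  outer loop
   vertex 1.5 2.5 1.2
   vertex 1.5 2.7 4.0
   vertex 0.5 3.6 1.5
  endloop
 endfacet
 facet normal -0.535 -0.267 -0.802
  outer loop
   vertex 1.5 2.5 1.2
   vertex 0.5 3.6 1.5
   vertex 2.9 3.3 0.0
  endloop
 endfacet
 facet normal -0.390 -0.488 -0.781
  outer loop
   vertex 1.5 2.5 1.2
   vertex 2.9 3.3 0.0
   vertex 4.4 0.5 1.0
  endloop
 endfacet
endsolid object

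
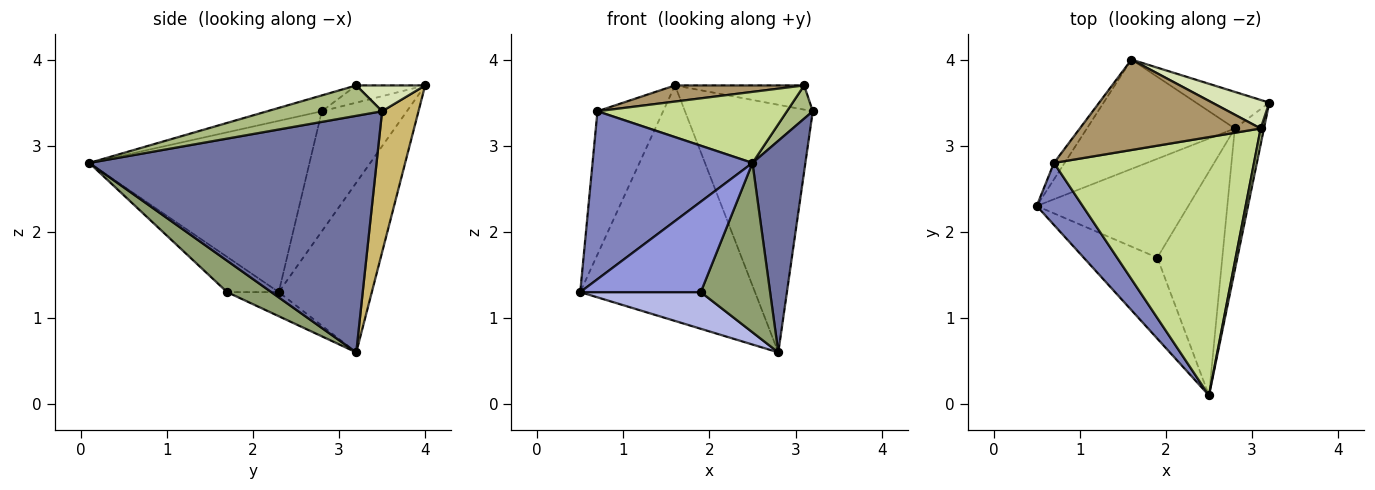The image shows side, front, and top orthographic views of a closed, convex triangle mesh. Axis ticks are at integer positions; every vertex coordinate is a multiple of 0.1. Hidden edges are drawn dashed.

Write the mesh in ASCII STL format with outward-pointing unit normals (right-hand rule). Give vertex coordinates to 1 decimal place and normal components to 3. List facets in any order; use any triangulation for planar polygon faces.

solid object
 facet normal 0.976 -0.180 -0.120
  outer loop
   vertex 2.8 3.2 0.6
   vertex 3.2 3.5 3.4
   vertex 2.5 0.1 2.8
  endloop
 endfacet
 facet normal -0.791 -0.574 0.212
  outer loop
   vertex 0.7 2.8 3.4
   vertex 0.5 2.3 1.3
   vertex 2.5 0.1 2.8
  endloop
 endfacet
 facet normal -0.304 -0.710 -0.635
  outer loop
   vertex 1.9 1.7 1.3
   vertex 2.5 0.1 2.8
   vertex 0.5 2.3 1.3
  endloop
 endfacet
 facet normal -0.148 -0.344 -0.927
  outer loop
   vertex 1.9 1.7 1.3
   vertex 0.5 2.3 1.3
   vertex 2.8 3.2 0.6
  endloop
 endfacet
 facet normal 0.359 -0.563 -0.744
  outer loop
   vertex 1.9 1.7 1.3
   vertex 2.8 3.2 0.6
   vertex 2.5 0.1 2.8
  endloop
 endfacet
 facet normal 0.970 -0.218 0.105
  outer loop
   vertex 3.1 3.2 3.7
   vertex 2.5 0.1 2.8
   vertex 3.2 3.5 3.4
  endloop
 endfacet
 facet normal -0.076 -0.264 0.961
  outer loop
   vertex 3.1 3.2 3.7
   vertex 0.7 2.8 3.4
   vertex 2.5 0.1 2.8
  endloop
 endfacet
 facet normal 0.326 0.612 0.721
  outer loop
   vertex 1.6 4.0 3.7
   vertex 3.1 3.2 3.7
   vertex 3.2 3.5 3.4
  endloop
 endfacet
 facet normal -0.093 -0.175 0.980
  outer loop
   vertex 1.6 4.0 3.7
   vertex 0.7 2.8 3.4
   vertex 3.1 3.2 3.7
  endloop
 endfacet
 facet normal 0.271 0.952 -0.141
  outer loop
   vertex 1.6 4.0 3.7
   vertex 3.2 3.5 3.4
   vertex 2.8 3.2 0.6
  endloop
 endfacet
 facet normal -0.435 0.817 -0.379
  outer loop
   vertex 1.6 4.0 3.7
   vertex 2.8 3.2 0.6
   vertex 0.5 2.3 1.3
  endloop
 endfacet
 facet normal -0.790 0.610 -0.070
  outer loop
   vertex 1.6 4.0 3.7
   vertex 0.5 2.3 1.3
   vertex 0.7 2.8 3.4
  endloop
 endfacet
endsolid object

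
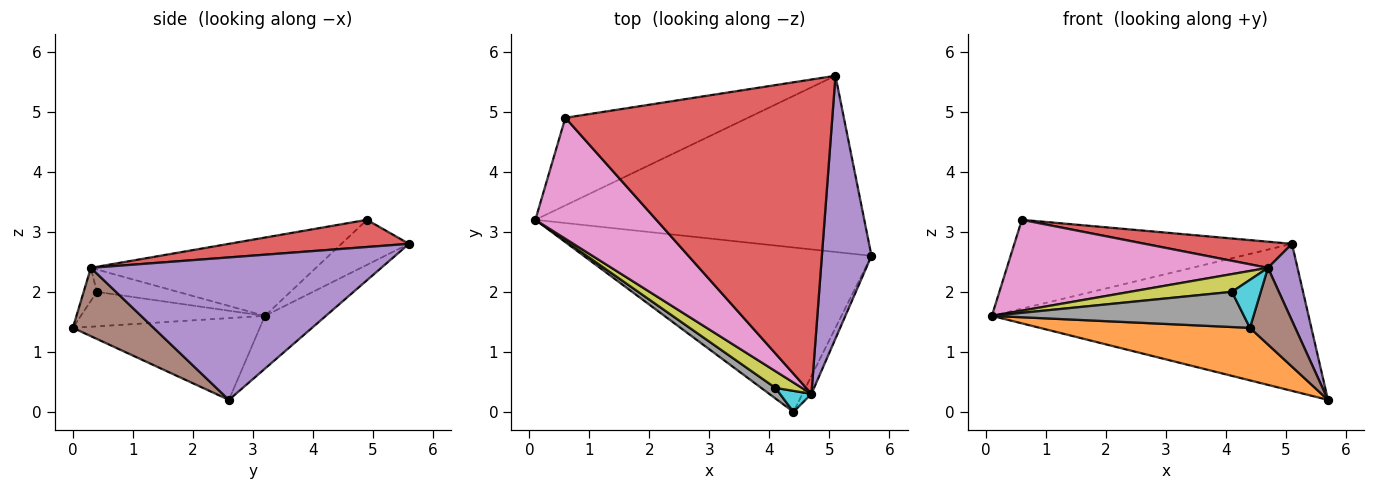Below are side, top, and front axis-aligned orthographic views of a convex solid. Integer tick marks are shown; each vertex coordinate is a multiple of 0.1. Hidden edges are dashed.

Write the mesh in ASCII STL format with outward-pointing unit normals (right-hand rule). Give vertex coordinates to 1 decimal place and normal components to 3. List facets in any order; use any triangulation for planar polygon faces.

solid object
 facet normal -0.122 0.636 -0.762
  outer loop
   vertex 5.1 5.6 2.8
   vertex 5.7 2.6 0.2
   vertex 0.1 3.2 1.6
  endloop
 endfacet
 facet normal -0.261 -0.294 -0.919
  outer loop
   vertex 4.4 0.0 1.4
   vertex 0.1 3.2 1.6
   vertex 5.7 2.6 0.2
  endloop
 endfacet
 facet normal -0.171 0.701 -0.692
  outer loop
   vertex 0.6 4.9 3.2
   vertex 5.1 5.6 2.8
   vertex 0.1 3.2 1.6
  endloop
 endfacet
 facet normal 0.101 -0.082 0.991
  outer loop
   vertex 4.7 0.3 2.4
   vertex 5.1 5.6 2.8
   vertex 0.6 4.9 3.2
  endloop
 endfacet
 facet normal 0.940 -0.096 0.327
  outer loop
   vertex 4.7 0.3 2.4
   vertex 5.7 2.6 0.2
   vertex 5.1 5.6 2.8
  endloop
 endfacet
 facet normal 0.867 -0.486 -0.114
  outer loop
   vertex 4.7 0.3 2.4
   vertex 4.4 0.0 1.4
   vertex 5.7 2.6 0.2
  endloop
 endfacet
 facet normal -0.460 -0.533 0.710
  outer loop
   vertex 4.7 0.3 2.4
   vertex 0.6 4.9 3.2
   vertex 0.1 3.2 1.6
  endloop
 endfacet
 facet normal -0.573 -0.785 0.237
  outer loop
   vertex 4.1 0.4 2.0
   vertex 0.1 3.2 1.6
   vertex 4.4 0.0 1.4
  endloop
 endfacet
 facet normal -0.501 -0.630 0.593
  outer loop
   vertex 4.1 0.4 2.0
   vertex 4.7 0.3 2.4
   vertex 0.1 3.2 1.6
  endloop
 endfacet
 facet normal -0.387 -0.845 0.370
  outer loop
   vertex 4.1 0.4 2.0
   vertex 4.4 0.0 1.4
   vertex 4.7 0.3 2.4
  endloop
 endfacet
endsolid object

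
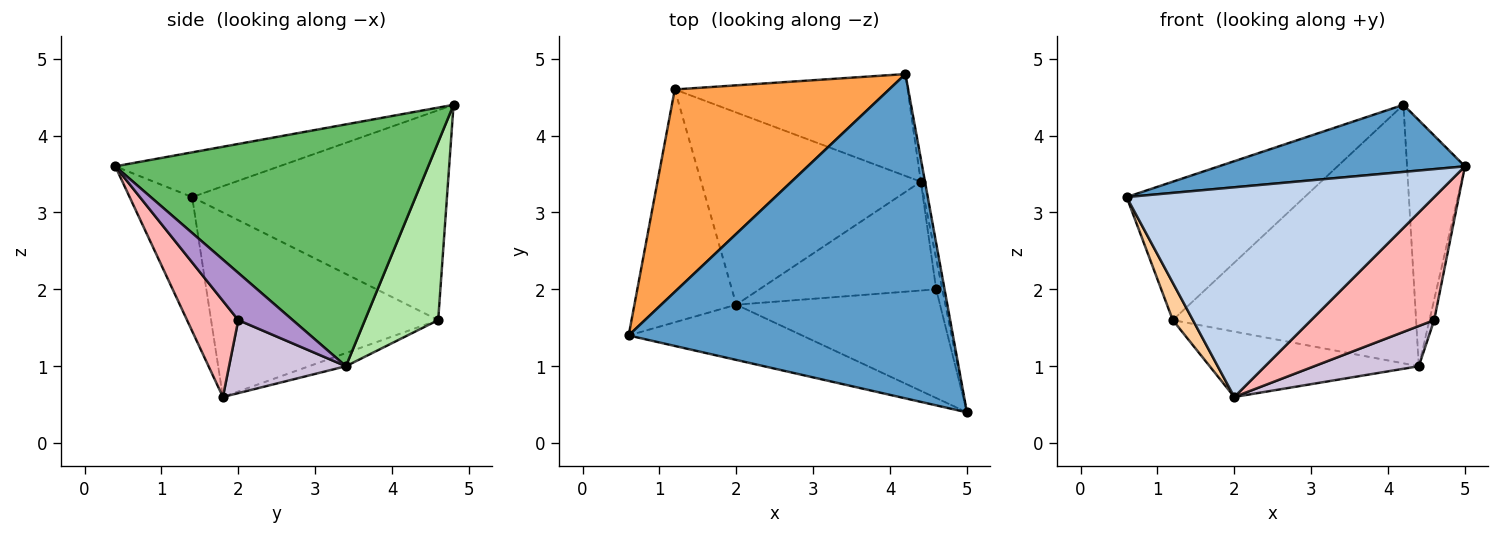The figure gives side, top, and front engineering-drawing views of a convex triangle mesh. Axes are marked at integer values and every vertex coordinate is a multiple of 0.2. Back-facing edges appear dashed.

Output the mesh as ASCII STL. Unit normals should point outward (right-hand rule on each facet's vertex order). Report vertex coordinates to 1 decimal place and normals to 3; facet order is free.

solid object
 facet normal -0.134 -0.201 0.970
  outer loop
   vertex 4.2 4.8 4.4
   vertex 0.6 1.4 3.2
   vertex 5.0 0.4 3.6
  endloop
 endfacet
 facet normal -0.193 -0.949 -0.250
  outer loop
   vertex 2.0 1.8 0.6
   vertex 5.0 0.4 3.6
   vertex 0.6 1.4 3.2
  endloop
 endfacet
 facet normal -0.629 0.439 0.642
  outer loop
   vertex 1.2 4.6 1.6
   vertex 0.6 1.4 3.2
   vertex 4.2 4.8 4.4
  endloop
 endfacet
 facet normal -0.873 -0.077 -0.482
  outer loop
   vertex 1.2 4.6 1.6
   vertex 2.0 1.8 0.6
   vertex 0.6 1.4 3.2
  endloop
 endfacet
 facet normal 0.983 0.182 -0.017
  outer loop
   vertex 4.4 3.4 1.0
   vertex 4.2 4.8 4.4
   vertex 5.0 0.4 3.6
  endloop
 endfacet
 facet normal 0.270 0.896 -0.353
  outer loop
   vertex 4.4 3.4 1.0
   vertex 1.2 4.6 1.6
   vertex 4.2 4.8 4.4
  endloop
 endfacet
 facet normal -0.057 0.321 -0.945
  outer loop
   vertex 4.4 3.4 1.0
   vertex 2.0 1.8 0.6
   vertex 1.2 4.6 1.6
  endloop
 endfacet
 facet normal 0.298 -0.715 -0.632
  outer loop
   vertex 4.6 2.0 1.6
   vertex 5.0 0.4 3.6
   vertex 2.0 1.8 0.6
  endloop
 endfacet
 facet normal 0.988 0.086 -0.129
  outer loop
   vertex 4.6 2.0 1.6
   vertex 4.4 3.4 1.0
   vertex 5.0 0.4 3.6
  endloop
 endfacet
 facet normal 0.361 -0.323 -0.875
  outer loop
   vertex 4.6 2.0 1.6
   vertex 2.0 1.8 0.6
   vertex 4.4 3.4 1.0
  endloop
 endfacet
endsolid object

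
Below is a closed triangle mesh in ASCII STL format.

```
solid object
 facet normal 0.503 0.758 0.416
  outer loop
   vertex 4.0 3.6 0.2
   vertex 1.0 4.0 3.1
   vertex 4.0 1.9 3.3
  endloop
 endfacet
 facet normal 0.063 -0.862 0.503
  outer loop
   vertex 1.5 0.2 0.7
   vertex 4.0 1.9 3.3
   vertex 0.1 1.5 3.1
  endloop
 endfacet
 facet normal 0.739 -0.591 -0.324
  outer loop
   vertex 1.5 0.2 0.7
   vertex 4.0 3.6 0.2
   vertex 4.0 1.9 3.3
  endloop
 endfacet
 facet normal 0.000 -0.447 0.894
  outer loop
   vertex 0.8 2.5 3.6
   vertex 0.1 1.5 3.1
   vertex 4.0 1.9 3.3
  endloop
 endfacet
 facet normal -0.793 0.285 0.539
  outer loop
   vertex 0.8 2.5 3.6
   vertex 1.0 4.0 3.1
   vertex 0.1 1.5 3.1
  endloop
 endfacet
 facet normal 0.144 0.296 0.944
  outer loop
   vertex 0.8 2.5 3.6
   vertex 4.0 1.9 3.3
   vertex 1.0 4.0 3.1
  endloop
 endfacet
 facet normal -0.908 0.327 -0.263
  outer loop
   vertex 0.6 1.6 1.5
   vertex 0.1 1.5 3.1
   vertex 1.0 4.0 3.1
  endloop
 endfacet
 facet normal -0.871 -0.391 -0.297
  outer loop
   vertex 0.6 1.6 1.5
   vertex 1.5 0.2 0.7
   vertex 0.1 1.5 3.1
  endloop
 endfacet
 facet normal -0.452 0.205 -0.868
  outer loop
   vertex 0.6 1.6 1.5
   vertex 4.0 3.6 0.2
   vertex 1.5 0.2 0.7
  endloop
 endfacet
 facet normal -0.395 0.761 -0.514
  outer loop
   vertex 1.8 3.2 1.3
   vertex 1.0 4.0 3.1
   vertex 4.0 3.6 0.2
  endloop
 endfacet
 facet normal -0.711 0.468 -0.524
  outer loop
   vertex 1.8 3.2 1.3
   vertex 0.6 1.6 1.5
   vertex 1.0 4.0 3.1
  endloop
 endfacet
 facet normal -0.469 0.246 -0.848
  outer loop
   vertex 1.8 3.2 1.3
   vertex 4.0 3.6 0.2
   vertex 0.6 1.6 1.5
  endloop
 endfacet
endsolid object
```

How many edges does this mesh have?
18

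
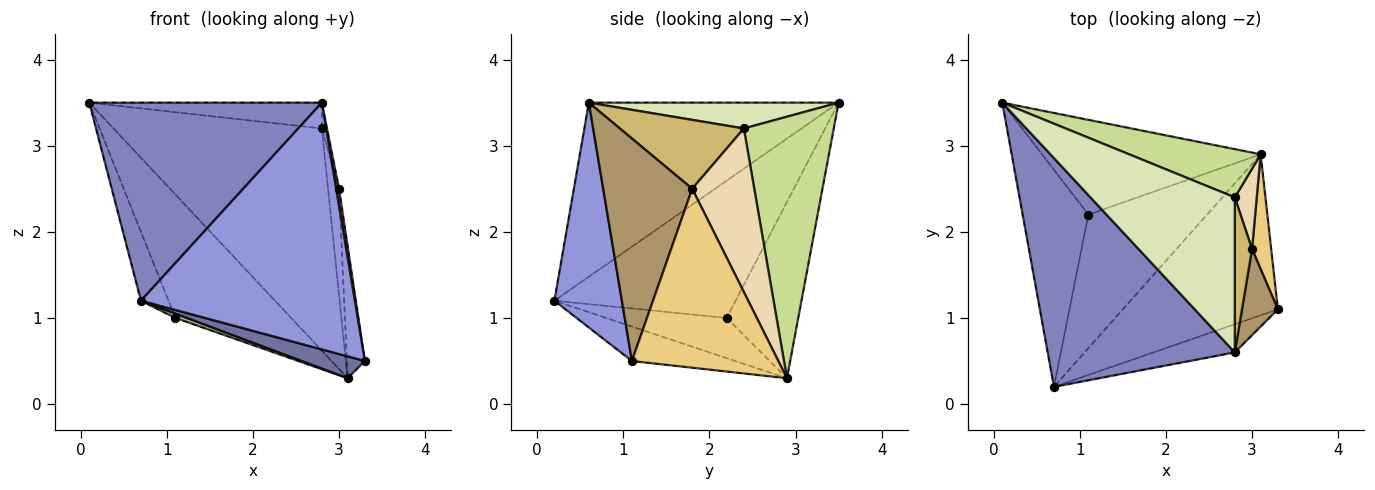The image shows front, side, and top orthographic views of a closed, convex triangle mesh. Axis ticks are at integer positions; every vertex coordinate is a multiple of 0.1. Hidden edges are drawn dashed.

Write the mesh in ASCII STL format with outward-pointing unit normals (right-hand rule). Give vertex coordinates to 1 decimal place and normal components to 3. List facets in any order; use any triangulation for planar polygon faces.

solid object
 facet normal -0.215 -0.131 -0.968
  outer loop
   vertex 3.1 2.9 0.3
   vertex 3.3 1.1 0.5
   vertex 0.7 0.2 1.2
  endloop
 endfacet
 facet normal -0.575 -0.536 0.618
  outer loop
   vertex 2.8 0.6 3.5
   vertex 0.1 3.5 3.5
   vertex 0.7 0.2 1.2
  endloop
 endfacet
 facet normal 0.299 -0.948 -0.108
  outer loop
   vertex 2.8 0.6 3.5
   vertex 0.7 0.2 1.2
   vertex 3.3 1.1 0.5
  endloop
 endfacet
 facet normal -0.893 0.136 -0.428
  outer loop
   vertex 1.1 2.2 1.0
   vertex 0.7 0.2 1.2
   vertex 0.1 3.5 3.5
  endloop
 endfacet
 facet normal -0.441 0.712 -0.547
  outer loop
   vertex 1.1 2.2 1.0
   vertex 0.1 3.5 3.5
   vertex 3.1 2.9 0.3
  endloop
 endfacet
 facet normal -0.321 -0.031 -0.947
  outer loop
   vertex 1.1 2.2 1.0
   vertex 3.1 2.9 0.3
   vertex 0.7 0.2 1.2
  endloop
 endfacet
 facet normal 0.389 0.900 0.195
  outer loop
   vertex 2.8 2.4 3.2
   vertex 3.1 2.9 0.3
   vertex 0.1 3.5 3.5
  endloop
 endfacet
 facet normal 0.174 0.162 0.971
  outer loop
   vertex 2.8 2.4 3.2
   vertex 0.1 3.5 3.5
   vertex 2.8 0.6 3.5
  endloop
 endfacet
 facet normal 0.987 -0.032 0.159
  outer loop
   vertex 3.0 1.8 2.5
   vertex 2.8 0.6 3.5
   vertex 3.3 1.1 0.5
  endloop
 endfacet
 facet normal 0.969 0.040 0.242
  outer loop
   vertex 3.0 1.8 2.5
   vertex 2.8 2.4 3.2
   vertex 2.8 0.6 3.5
  endloop
 endfacet
 facet normal 0.987 0.121 0.106
  outer loop
   vertex 3.0 1.8 2.5
   vertex 3.3 1.1 0.5
   vertex 3.1 2.9 0.3
  endloop
 endfacet
 facet normal 0.976 0.173 0.131
  outer loop
   vertex 3.0 1.8 2.5
   vertex 3.1 2.9 0.3
   vertex 2.8 2.4 3.2
  endloop
 endfacet
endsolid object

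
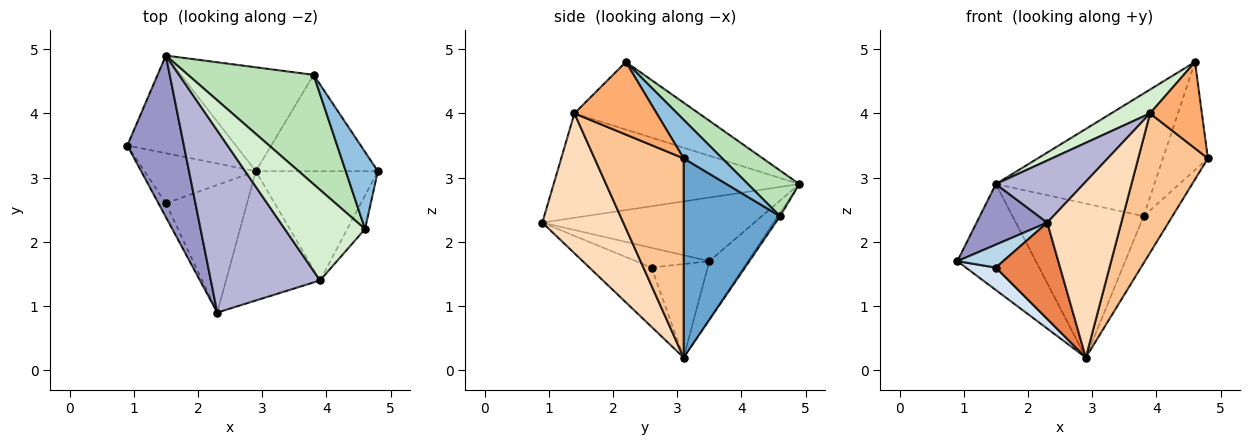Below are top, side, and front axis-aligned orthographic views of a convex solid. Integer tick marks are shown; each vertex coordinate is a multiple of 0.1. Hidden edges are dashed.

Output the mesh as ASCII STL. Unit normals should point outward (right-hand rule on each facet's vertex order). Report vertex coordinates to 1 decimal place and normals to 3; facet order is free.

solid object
 facet normal 0.826 0.247 -0.506
  outer loop
   vertex 3.8 4.6 2.4
   vertex 4.8 3.1 3.3
   vertex 2.9 3.1 0.2
  endloop
 endfacet
 facet normal 0.572 0.667 0.477
  outer loop
   vertex 3.8 4.6 2.4
   vertex 4.6 2.2 4.8
   vertex 4.8 3.1 3.3
  endloop
 endfacet
 facet normal -0.808 -0.505 -0.303
  outer loop
   vertex 1.5 2.6 1.6
   vertex 2.3 0.9 2.3
   vertex 0.9 3.5 1.7
  endloop
 endfacet
 facet normal -0.608 -0.325 -0.724
  outer loop
   vertex 1.5 2.6 1.6
   vertex 0.9 3.5 1.7
   vertex 2.9 3.1 0.2
  endloop
 endfacet
 facet normal -0.503 -0.521 -0.689
  outer loop
   vertex 1.5 2.6 1.6
   vertex 2.9 3.1 0.2
   vertex 2.3 0.9 2.3
  endloop
 endfacet
 facet normal 0.828 -0.522 -0.203
  outer loop
   vertex 3.9 1.4 4.0
   vertex 4.8 3.1 3.3
   vertex 4.6 2.2 4.8
  endloop
 endfacet
 facet normal 0.709 -0.555 -0.435
  outer loop
   vertex 3.9 1.4 4.0
   vertex 2.9 3.1 0.2
   vertex 4.8 3.1 3.3
  endloop
 endfacet
 facet normal 0.661 -0.605 -0.444
  outer loop
   vertex 3.9 1.4 4.0
   vertex 2.3 0.9 2.3
   vertex 2.9 3.1 0.2
  endloop
 endfacet
 facet normal -0.340 0.692 -0.637
  outer loop
   vertex 1.5 4.9 2.9
   vertex 2.9 3.1 0.2
   vertex 0.9 3.5 1.7
  endloop
 endfacet
 facet normal -0.014 0.829 -0.559
  outer loop
   vertex 1.5 4.9 2.9
   vertex 3.8 4.6 2.4
   vertex 2.9 3.1 0.2
  endloop
 endfacet
 facet normal 0.235 0.725 0.647
  outer loop
   vertex 1.5 4.9 2.9
   vertex 4.6 2.2 4.8
   vertex 3.8 4.6 2.4
  endloop
 endfacet
 facet normal -0.631 -0.197 0.750
  outer loop
   vertex 1.5 4.9 2.9
   vertex 3.9 1.4 4.0
   vertex 4.6 2.2 4.8
  endloop
 endfacet
 facet normal -0.725 -0.242 0.645
  outer loop
   vertex 1.5 4.9 2.9
   vertex 0.9 3.5 1.7
   vertex 2.3 0.9 2.3
  endloop
 endfacet
 facet normal -0.671 -0.239 0.702
  outer loop
   vertex 1.5 4.9 2.9
   vertex 2.3 0.9 2.3
   vertex 3.9 1.4 4.0
  endloop
 endfacet
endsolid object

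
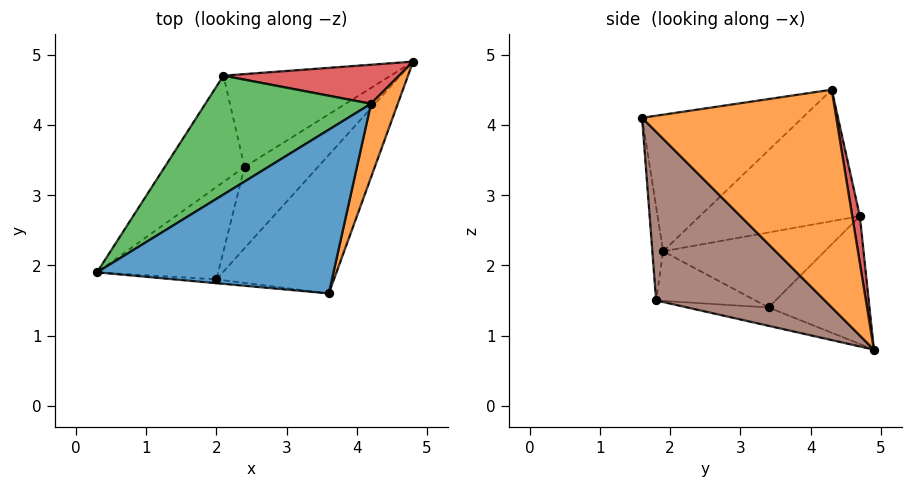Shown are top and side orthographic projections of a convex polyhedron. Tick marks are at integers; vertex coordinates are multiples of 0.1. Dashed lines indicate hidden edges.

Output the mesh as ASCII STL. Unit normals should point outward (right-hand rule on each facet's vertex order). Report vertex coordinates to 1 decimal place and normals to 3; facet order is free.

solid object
 facet normal -0.500 -0.017 0.866
  outer loop
   vertex 4.2 4.3 4.5
   vertex 0.3 1.9 2.2
   vertex 3.6 1.6 4.1
  endloop
 endfacet
 facet normal 0.965 -0.232 0.119
  outer loop
   vertex 4.2 4.3 4.5
   vertex 3.6 1.6 4.1
   vertex 4.8 4.9 0.8
  endloop
 endfacet
 facet normal -0.602 0.252 0.758
  outer loop
   vertex 2.1 4.7 2.7
   vertex 0.3 1.9 2.2
   vertex 4.2 4.3 4.5
  endloop
 endfacet
 facet normal 0.045 0.985 0.167
  outer loop
   vertex 2.1 4.7 2.7
   vertex 4.2 4.3 4.5
   vertex 4.8 4.9 0.8
  endloop
 endfacet
 facet normal -0.072 -0.997 -0.032
  outer loop
   vertex 2.0 1.8 1.5
   vertex 3.6 1.6 4.1
   vertex 0.3 1.9 2.2
  endloop
 endfacet
 facet normal 0.619 -0.656 -0.431
  outer loop
   vertex 2.0 1.8 1.5
   vertex 4.8 4.9 0.8
   vertex 3.6 1.6 4.1
  endloop
 endfacet
 facet normal -0.379 0.037 -0.925
  outer loop
   vertex 2.4 3.4 1.4
   vertex 2.0 1.8 1.5
   vertex 0.3 1.9 2.2
  endloop
 endfacet
 facet normal -0.243 0.000 -0.970
  outer loop
   vertex 2.4 3.4 1.4
   vertex 4.8 4.9 0.8
   vertex 2.0 1.8 1.5
  endloop
 endfacet
 facet normal -0.595 0.496 -0.633
  outer loop
   vertex 2.4 3.4 1.4
   vertex 0.3 1.9 2.2
   vertex 2.1 4.7 2.7
  endloop
 endfacet
 facet normal -0.508 0.547 -0.665
  outer loop
   vertex 2.4 3.4 1.4
   vertex 2.1 4.7 2.7
   vertex 4.8 4.9 0.8
  endloop
 endfacet
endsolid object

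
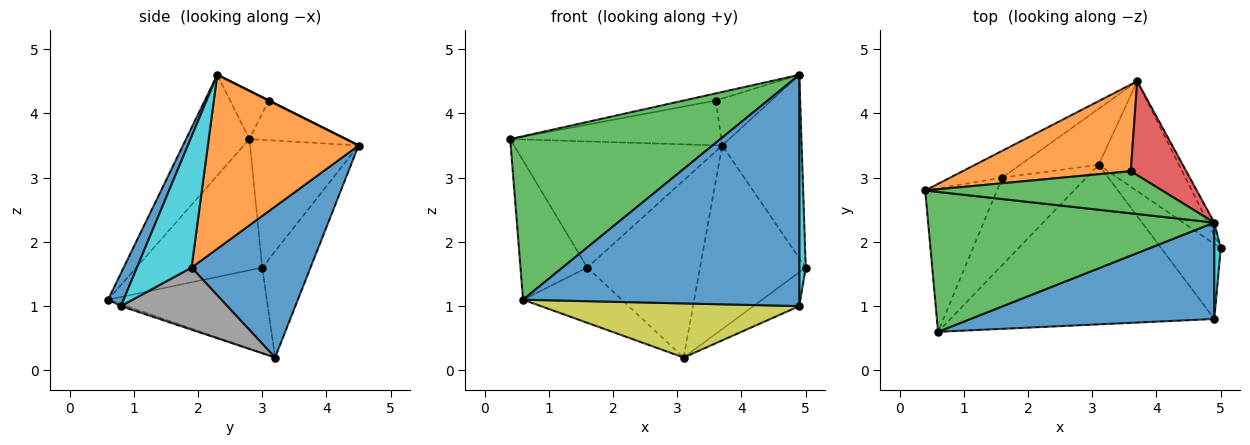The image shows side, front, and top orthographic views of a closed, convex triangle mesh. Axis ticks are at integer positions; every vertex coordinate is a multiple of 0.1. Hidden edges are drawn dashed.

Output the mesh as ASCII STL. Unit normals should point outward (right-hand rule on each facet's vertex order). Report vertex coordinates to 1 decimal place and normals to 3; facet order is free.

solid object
 facet normal 0.695 0.617 -0.369
  outer loop
   vertex 3.1 3.2 0.2
   vertex 3.7 4.5 3.5
   vertex 5.0 1.9 1.6
  endloop
 endfacet
 facet normal 0.884 0.466 -0.033
  outer loop
   vertex 4.9 2.3 4.6
   vertex 5.0 1.9 1.6
   vertex 3.7 4.5 3.5
  endloop
 endfacet
 facet normal -0.223 -0.741 0.634
  outer loop
   vertex 4.9 2.3 4.6
   vertex 0.4 2.8 3.6
   vertex 0.6 0.6 1.1
  endloop
 endfacet
 facet normal -0.795 0.422 -0.435
  outer loop
   vertex 1.6 3.0 1.6
   vertex 0.6 0.6 1.1
   vertex 0.4 2.8 3.6
  endloop
 endfacet
 facet normal -0.652 0.405 -0.641
  outer loop
   vertex 1.6 3.0 1.6
   vertex 3.1 3.2 0.2
   vertex 0.6 0.6 1.1
  endloop
 endfacet
 facet normal -0.454 0.871 -0.186
  outer loop
   vertex 1.6 3.0 1.6
   vertex 0.4 2.8 3.6
   vertex 3.7 4.5 3.5
  endloop
 endfacet
 facet normal -0.378 0.883 -0.279
  outer loop
   vertex 1.6 3.0 1.6
   vertex 3.7 4.5 3.5
   vertex 3.1 3.2 0.2
  endloop
 endfacet
 facet normal 0.690 0.297 -0.660
  outer loop
   vertex 4.9 0.8 1.0
   vertex 3.1 3.2 0.2
   vertex 5.0 1.9 1.6
  endloop
 endfacet
 facet normal -0.007 -0.321 -0.947
  outer loop
   vertex 4.9 0.8 1.0
   vertex 0.6 0.6 1.1
   vertex 3.1 3.2 0.2
  endloop
 endfacet
 facet normal 0.992 -0.117 0.049
  outer loop
   vertex 4.9 0.8 1.0
   vertex 5.0 1.9 1.6
   vertex 4.9 2.3 4.6
  endloop
 endfacet
 facet normal 0.052 -0.922 0.384
  outer loop
   vertex 4.9 0.8 1.0
   vertex 4.9 2.3 4.6
   vertex 0.6 0.6 1.1
  endloop
 endfacet
 facet normal -0.205 0.449 0.869
  outer loop
   vertex 3.6 3.1 4.2
   vertex 3.7 4.5 3.5
   vertex 0.4 2.8 3.6
  endloop
 endfacet
 facet normal -0.197 0.164 0.967
  outer loop
   vertex 3.6 3.1 4.2
   vertex 0.4 2.8 3.6
   vertex 4.9 2.3 4.6
  endloop
 endfacet
 facet normal 0.000 0.447 0.894
  outer loop
   vertex 3.6 3.1 4.2
   vertex 4.9 2.3 4.6
   vertex 3.7 4.5 3.5
  endloop
 endfacet
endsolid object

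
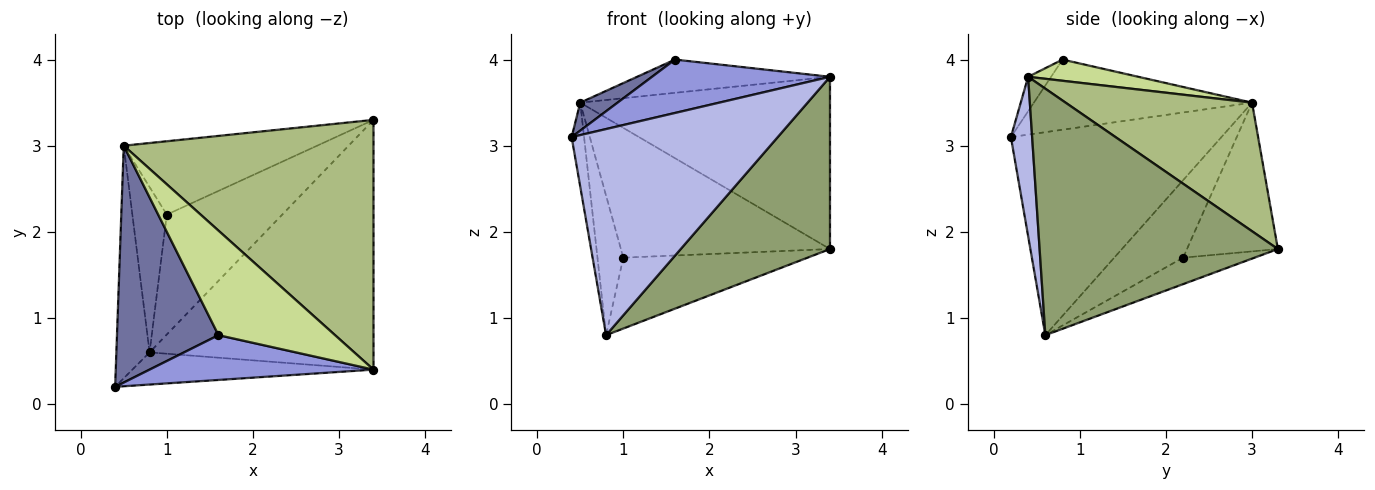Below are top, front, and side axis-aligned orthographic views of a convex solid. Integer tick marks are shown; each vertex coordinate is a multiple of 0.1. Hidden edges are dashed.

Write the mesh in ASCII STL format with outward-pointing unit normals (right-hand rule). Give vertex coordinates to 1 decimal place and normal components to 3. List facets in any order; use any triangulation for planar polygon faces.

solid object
 facet normal -0.566 -0.097 0.819
  outer loop
   vertex 0.5 3.0 3.5
   vertex 0.4 0.2 3.1
   vertex 1.6 0.8 4.0
  endloop
 endfacet
 facet normal -0.985 0.058 -0.161
  outer loop
   vertex 0.5 3.0 3.5
   vertex 0.8 0.6 0.8
   vertex 0.4 0.2 3.1
  endloop
 endfacet
 facet normal -0.098 -0.762 0.639
  outer loop
   vertex 3.4 0.4 3.8
   vertex 1.6 0.8 4.0
   vertex 0.4 0.2 3.1
  endloop
 endfacet
 facet normal 0.101 -0.983 -0.153
  outer loop
   vertex 3.4 0.4 3.8
   vertex 0.4 0.2 3.1
   vertex 0.8 0.6 0.8
  endloop
 endfacet
 facet normal 0.671 -0.421 -0.610
  outer loop
   vertex 3.4 0.4 3.8
   vertex 0.8 0.6 0.8
   vertex 3.4 3.3 1.8
  endloop
 endfacet
 facet normal 0.390 0.523 0.758
  outer loop
   vertex 3.4 0.4 3.8
   vertex 3.4 3.3 1.8
   vertex 0.5 3.0 3.5
  endloop
 endfacet
 facet normal 0.171 0.299 0.939
  outer loop
   vertex 3.4 0.4 3.8
   vertex 0.5 3.0 3.5
   vertex 1.6 0.8 4.0
  endloop
 endfacet
 facet normal -0.194 0.499 -0.845
  outer loop
   vertex 1.0 2.2 1.7
   vertex 3.4 3.3 1.8
   vertex 0.8 0.6 0.8
  endloop
 endfacet
 facet normal -0.354 0.814 -0.460
  outer loop
   vertex 1.0 2.2 1.7
   vertex 0.5 3.0 3.5
   vertex 3.4 3.3 1.8
  endloop
 endfacet
 facet normal -0.864 0.324 -0.384
  outer loop
   vertex 1.0 2.2 1.7
   vertex 0.8 0.6 0.8
   vertex 0.5 3.0 3.5
  endloop
 endfacet
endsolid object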